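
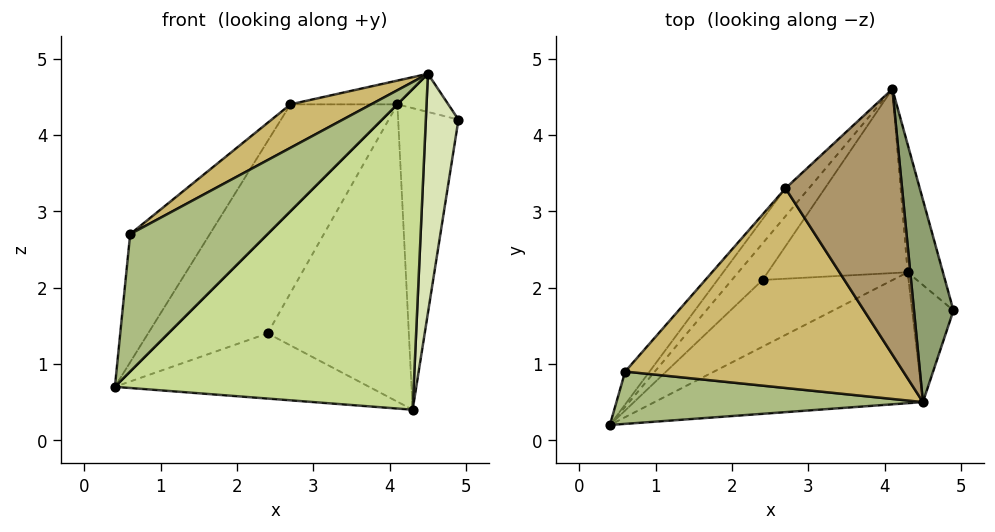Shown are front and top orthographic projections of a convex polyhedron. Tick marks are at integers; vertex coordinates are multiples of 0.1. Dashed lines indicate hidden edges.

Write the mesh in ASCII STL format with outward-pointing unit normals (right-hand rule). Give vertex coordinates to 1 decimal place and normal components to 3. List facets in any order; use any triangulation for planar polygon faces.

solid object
 facet normal 0.956 0.272 -0.115
  outer loop
   vertex 4.3 2.2 0.4
   vertex 4.1 4.6 4.4
   vertex 4.9 1.7 4.2
  endloop
 endfacet
 facet normal -0.610 0.743 -0.274
  outer loop
   vertex 2.4 2.1 1.4
   vertex 0.4 0.2 0.7
   vertex 4.1 4.6 4.4
  endloop
 endfacet
 facet normal -0.382 0.646 -0.661
  outer loop
   vertex 2.4 2.1 1.4
   vertex 4.3 2.2 0.4
   vertex 0.4 0.2 0.7
  endloop
 endfacet
 facet normal -0.306 0.809 -0.501
  outer loop
   vertex 2.4 2.1 1.4
   vertex 4.1 4.6 4.4
   vertex 4.3 2.2 0.4
  endloop
 endfacet
 facet normal 0.676 0.137 0.724
  outer loop
   vertex 4.5 0.5 4.8
   vertex 4.9 1.7 4.2
   vertex 4.1 4.6 4.4
  endloop
 endfacet
 facet normal -0.276 -0.898 0.342
  outer loop
   vertex 4.5 0.5 4.8
   vertex 0.6 0.9 2.7
   vertex 0.4 0.2 0.7
  endloop
 endfacet
 facet normal 0.407 -0.846 -0.345
  outer loop
   vertex 4.5 0.5 4.8
   vertex 0.4 0.2 0.7
   vertex 4.3 2.2 0.4
  endloop
 endfacet
 facet normal 0.898 -0.396 -0.194
  outer loop
   vertex 4.5 0.5 4.8
   vertex 4.3 2.2 0.4
   vertex 4.9 1.7 4.2
  endloop
 endfacet
 facet normal -0.082 0.089 0.993
  outer loop
   vertex 2.7 3.3 4.4
   vertex 4.5 0.5 4.8
   vertex 4.1 4.6 4.4
  endloop
 endfacet
 facet normal -0.481 -0.187 0.857
  outer loop
   vertex 2.7 3.3 4.4
   vertex 0.6 0.9 2.7
   vertex 4.5 0.5 4.8
  endloop
 endfacet
 facet normal -0.668 0.720 -0.188
  outer loop
   vertex 2.7 3.3 4.4
   vertex 4.1 4.6 4.4
   vertex 0.4 0.2 0.7
  endloop
 endfacet
 facet normal -0.671 0.718 -0.184
  outer loop
   vertex 2.7 3.3 4.4
   vertex 0.4 0.2 0.7
   vertex 0.6 0.9 2.7
  endloop
 endfacet
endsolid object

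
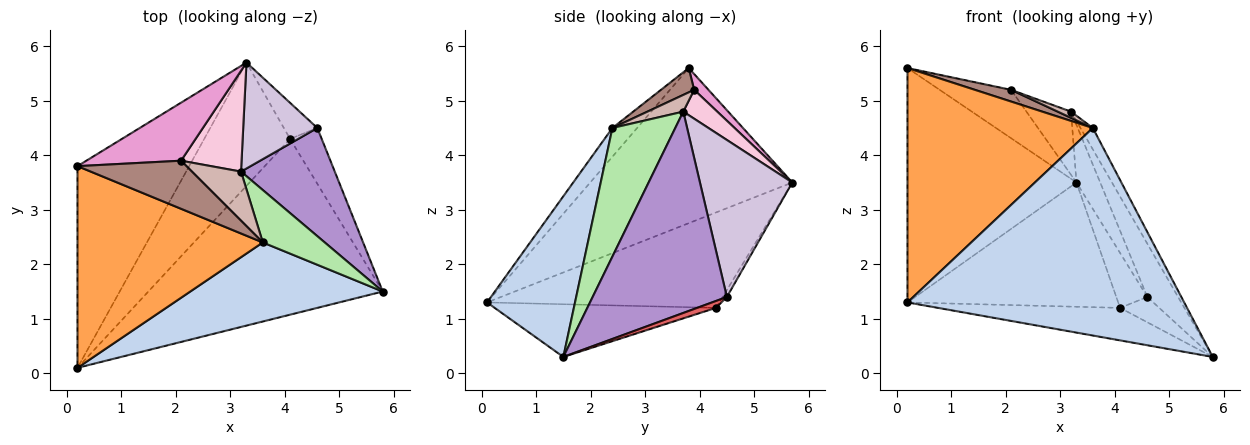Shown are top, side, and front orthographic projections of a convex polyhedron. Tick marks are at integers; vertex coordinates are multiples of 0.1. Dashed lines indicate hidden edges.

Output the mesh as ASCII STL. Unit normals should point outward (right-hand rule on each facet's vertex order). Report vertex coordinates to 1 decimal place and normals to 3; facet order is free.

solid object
 facet normal -0.672 0.562 -0.483
  outer loop
   vertex 0.2 3.8 5.6
   vertex 3.3 5.7 3.5
   vertex 0.2 0.1 1.3
  endloop
 endfacet
 facet normal 0.285 -0.896 0.341
  outer loop
   vertex 3.6 2.4 4.5
   vertex 0.2 0.1 1.3
   vertex 5.8 1.5 0.3
  endloop
 endfacet
 facet normal -0.101 -0.754 0.649
  outer loop
   vertex 3.6 2.4 4.5
   vertex 0.2 3.8 5.6
   vertex 0.2 0.1 1.3
  endloop
 endfacet
 facet normal -0.216 0.178 -0.960
  outer loop
   vertex 4.1 4.3 1.2
   vertex 5.8 1.5 0.3
   vertex 0.2 0.1 1.3
  endloop
 endfacet
 facet normal -0.616 0.559 -0.555
  outer loop
   vertex 4.1 4.3 1.2
   vertex 0.2 0.1 1.3
   vertex 3.3 5.7 3.5
  endloop
 endfacet
 facet normal 0.887 0.174 0.427
  outer loop
   vertex 3.2 3.7 4.8
   vertex 3.6 2.4 4.5
   vertex 5.8 1.5 0.3
  endloop
 endfacet
 facet normal 0.195 0.405 -0.893
  outer loop
   vertex 4.6 4.5 1.4
   vertex 5.8 1.5 0.3
   vertex 4.1 4.3 1.2
  endloop
 endfacet
 facet normal -0.114 0.830 -0.545
  outer loop
   vertex 4.6 4.5 1.4
   vertex 4.1 4.3 1.2
   vertex 3.3 5.7 3.5
  endloop
 endfacet
 facet normal 0.888 0.203 0.413
  outer loop
   vertex 4.6 4.5 1.4
   vertex 3.2 3.7 4.8
   vertex 5.8 1.5 0.3
  endloop
 endfacet
 facet normal 0.881 0.226 0.416
  outer loop
   vertex 4.6 4.5 1.4
   vertex 3.3 5.7 3.5
   vertex 3.2 3.7 4.8
  endloop
 endfacet
 facet normal 0.212 -0.231 0.950
  outer loop
   vertex 2.1 3.9 5.2
   vertex 0.2 3.8 5.6
   vertex 3.6 2.4 4.5
  endloop
 endfacet
 facet normal 0.320 -0.118 0.940
  outer loop
   vertex 2.1 3.9 5.2
   vertex 3.6 2.4 4.5
   vertex 3.2 3.7 4.8
  endloop
 endfacet
 facet normal 0.127 0.635 0.762
  outer loop
   vertex 2.1 3.9 5.2
   vertex 3.3 5.7 3.5
   vertex 0.2 3.8 5.6
  endloop
 endfacet
 facet normal 0.375 0.492 0.786
  outer loop
   vertex 2.1 3.9 5.2
   vertex 3.2 3.7 4.8
   vertex 3.3 5.7 3.5
  endloop
 endfacet
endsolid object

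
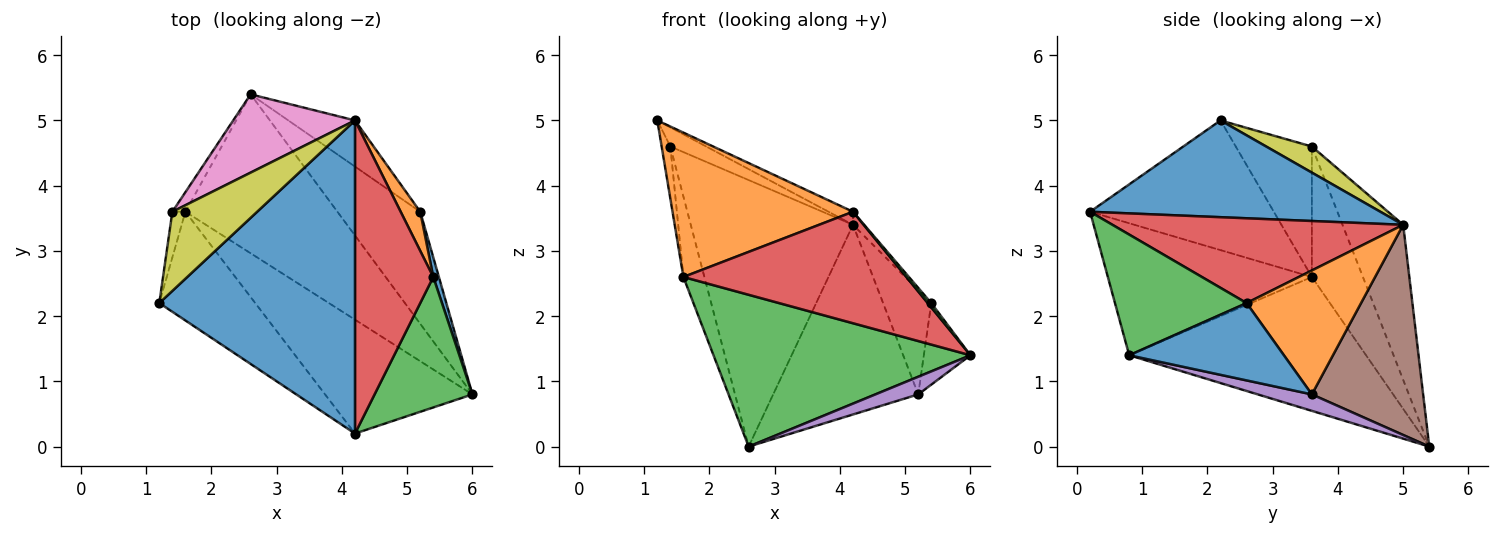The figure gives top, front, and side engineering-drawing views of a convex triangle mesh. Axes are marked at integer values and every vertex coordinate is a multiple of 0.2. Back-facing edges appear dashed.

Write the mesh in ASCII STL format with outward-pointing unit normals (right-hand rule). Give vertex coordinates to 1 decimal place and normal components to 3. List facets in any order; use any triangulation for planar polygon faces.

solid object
 facet normal 0.443 0.037 0.896
  outer loop
   vertex 4.2 5.0 3.4
   vertex 1.2 2.2 5.0
   vertex 4.2 0.2 3.6
  endloop
 endfacet
 facet normal -0.631 -0.620 -0.467
  outer loop
   vertex 1.6 3.6 2.6
   vertex 4.2 0.2 3.6
   vertex 1.2 2.2 5.0
  endloop
 endfacet
 facet normal -0.537 -0.583 -0.610
  outer loop
   vertex 1.6 3.6 2.6
   vertex 2.6 5.4 0.0
   vertex 6.0 0.8 1.4
  endloop
 endfacet
 facet normal -0.539 -0.589 -0.602
  outer loop
   vertex 1.6 3.6 2.6
   vertex 6.0 0.8 1.4
   vertex 4.2 0.2 3.6
  endloop
 endfacet
 facet normal 0.193 -0.153 -0.969
  outer loop
   vertex 5.2 3.6 0.8
   vertex 6.0 0.8 1.4
   vertex 2.6 5.4 0.0
  endloop
 endfacet
 facet normal 0.598 0.779 -0.190
  outer loop
   vertex 5.2 3.6 0.8
   vertex 2.6 5.4 0.0
   vertex 4.2 5.0 3.4
  endloop
 endfacet
 facet normal -0.338 0.903 0.265
  outer loop
   vertex 1.4 3.6 4.6
   vertex 4.2 5.0 3.4
   vertex 2.6 5.4 0.0
  endloop
 endfacet
 facet normal -0.921 0.379 -0.092
  outer loop
   vertex 1.4 3.6 4.6
   vertex 2.6 5.4 0.0
   vertex 1.6 3.6 2.6
  endloop
 endfacet
 facet normal 0.287 0.225 0.931
  outer loop
   vertex 1.4 3.6 4.6
   vertex 1.2 2.2 5.0
   vertex 4.2 5.0 3.4
  endloop
 endfacet
 facet normal -0.989 0.113 -0.099
  outer loop
   vertex 1.4 3.6 4.6
   vertex 1.6 3.6 2.6
   vertex 1.2 2.2 5.0
  endloop
 endfacet
 facet normal 0.955 0.288 0.069
  outer loop
   vertex 5.4 2.6 2.2
   vertex 6.0 0.8 1.4
   vertex 5.2 3.6 0.8
  endloop
 endfacet
 facet normal 0.912 0.384 0.144
  outer loop
   vertex 5.4 2.6 2.2
   vertex 5.2 3.6 0.8
   vertex 4.2 5.0 3.4
  endloop
 endfacet
 facet normal 0.777 -0.021 0.630
  outer loop
   vertex 5.4 2.6 2.2
   vertex 4.2 0.2 3.6
   vertex 6.0 0.8 1.4
  endloop
 endfacet
 facet normal 0.735 0.028 0.678
  outer loop
   vertex 5.4 2.6 2.2
   vertex 4.2 5.0 3.4
   vertex 4.2 0.2 3.6
  endloop
 endfacet
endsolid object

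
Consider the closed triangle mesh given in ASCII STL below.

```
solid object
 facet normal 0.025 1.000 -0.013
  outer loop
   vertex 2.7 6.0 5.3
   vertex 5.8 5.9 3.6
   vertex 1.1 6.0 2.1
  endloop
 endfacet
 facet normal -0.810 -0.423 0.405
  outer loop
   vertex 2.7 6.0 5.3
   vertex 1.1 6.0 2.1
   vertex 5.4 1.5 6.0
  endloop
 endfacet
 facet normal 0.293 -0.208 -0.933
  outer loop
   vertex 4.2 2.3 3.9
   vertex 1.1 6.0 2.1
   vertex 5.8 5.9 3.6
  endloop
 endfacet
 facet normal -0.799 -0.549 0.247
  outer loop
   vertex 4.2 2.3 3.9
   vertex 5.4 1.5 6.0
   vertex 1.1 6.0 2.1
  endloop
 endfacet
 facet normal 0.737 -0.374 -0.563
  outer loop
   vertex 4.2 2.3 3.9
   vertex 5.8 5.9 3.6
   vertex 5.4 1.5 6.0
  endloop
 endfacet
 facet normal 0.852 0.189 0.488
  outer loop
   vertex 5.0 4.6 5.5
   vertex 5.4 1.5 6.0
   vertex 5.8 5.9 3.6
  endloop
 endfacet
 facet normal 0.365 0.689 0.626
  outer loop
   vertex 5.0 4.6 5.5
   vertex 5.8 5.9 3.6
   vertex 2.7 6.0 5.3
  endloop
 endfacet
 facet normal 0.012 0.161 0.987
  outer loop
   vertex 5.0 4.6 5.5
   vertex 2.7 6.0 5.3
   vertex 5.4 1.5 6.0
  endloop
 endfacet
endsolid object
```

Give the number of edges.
12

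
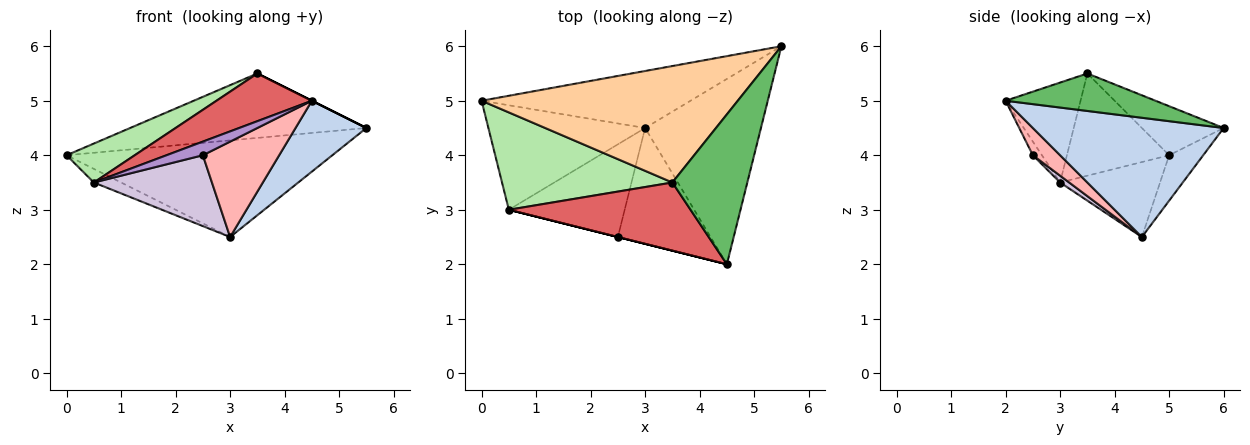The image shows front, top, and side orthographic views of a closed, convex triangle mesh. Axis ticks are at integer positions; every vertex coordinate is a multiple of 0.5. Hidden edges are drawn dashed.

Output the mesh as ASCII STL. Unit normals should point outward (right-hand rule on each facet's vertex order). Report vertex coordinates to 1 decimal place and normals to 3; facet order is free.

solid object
 facet normal -0.110 0.856 -0.505
  outer loop
   vertex 3.0 4.5 2.5
   vertex 0.0 5.0 4.0
   vertex 5.5 6.0 4.5
  endloop
 endfacet
 facet normal 0.693 -0.257 -0.673
  outer loop
   vertex 3.0 4.5 2.5
   vertex 5.5 6.0 4.5
   vertex 4.5 2.0 5.0
  endloop
 endfacet
 facet normal -0.428 0.117 -0.896
  outer loop
   vertex 0.5 3.0 3.5
   vertex 0.0 5.0 4.0
   vertex 3.0 4.5 2.5
  endloop
 endfacet
 facet normal -0.165 0.477 0.863
  outer loop
   vertex 3.5 3.5 5.5
   vertex 5.5 6.0 4.5
   vertex 0.0 5.0 4.0
  endloop
 endfacet
 facet normal 0.447 0.000 0.894
  outer loop
   vertex 3.5 3.5 5.5
   vertex 4.5 2.0 5.0
   vertex 5.5 6.0 4.5
  endloop
 endfacet
 facet normal -0.487 -0.324 0.811
  outer loop
   vertex 3.5 3.5 5.5
   vertex 0.0 5.0 4.0
   vertex 0.5 3.0 3.5
  endloop
 endfacet
 facet normal -0.411 -0.523 0.747
  outer loop
   vertex 3.5 3.5 5.5
   vertex 0.5 3.0 3.5
   vertex 4.5 2.0 5.0
  endloop
 endfacet
 facet normal 0.221 -0.620 -0.753
  outer loop
   vertex 2.5 2.5 4.0
   vertex 3.0 4.5 2.5
   vertex 4.5 2.0 5.0
  endloop
 endfacet
 facet normal -0.243 -0.970 0.000
  outer loop
   vertex 2.5 2.5 4.0
   vertex 4.5 2.0 5.0
   vertex 0.5 3.0 3.5
  endloop
 endfacet
 facet normal 0.047 -0.607 -0.793
  outer loop
   vertex 2.5 2.5 4.0
   vertex 0.5 3.0 3.5
   vertex 3.0 4.5 2.5
  endloop
 endfacet
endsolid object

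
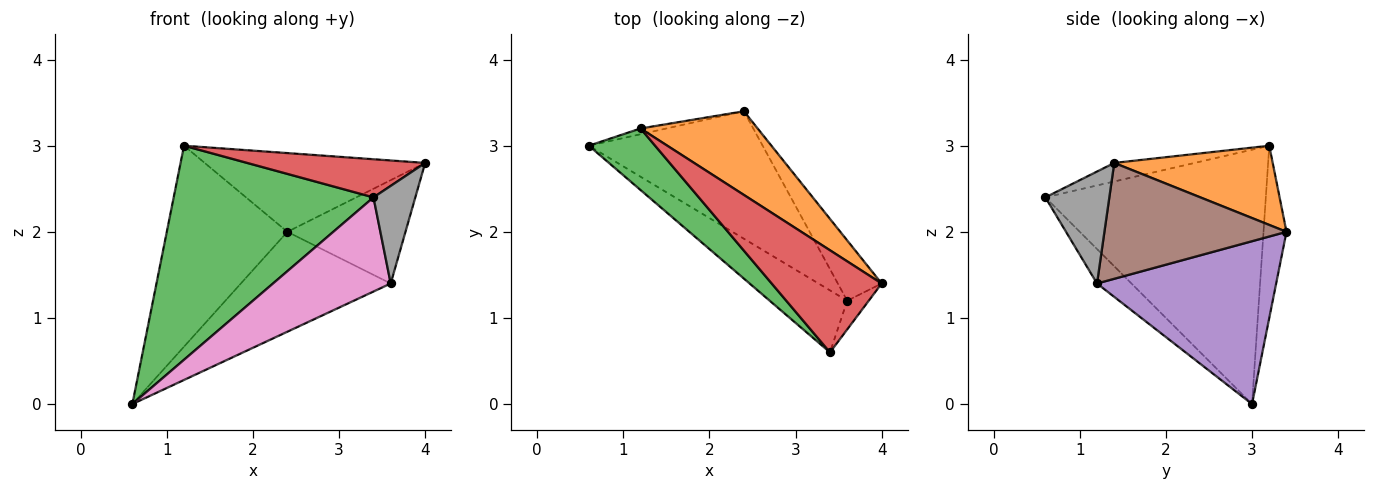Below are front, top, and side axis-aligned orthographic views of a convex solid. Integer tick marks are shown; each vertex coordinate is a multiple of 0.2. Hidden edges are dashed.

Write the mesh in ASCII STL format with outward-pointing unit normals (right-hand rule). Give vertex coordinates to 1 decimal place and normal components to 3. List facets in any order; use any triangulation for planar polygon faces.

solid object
 facet normal -0.187 0.982 -0.028
  outer loop
   vertex 1.2 3.2 3.0
   vertex 2.4 3.4 2.0
   vertex 0.6 3.0 0.0
  endloop
 endfacet
 facet normal 0.442 0.615 0.653
  outer loop
   vertex 1.2 3.2 3.0
   vertex 4.0 1.4 2.8
   vertex 2.4 3.4 2.0
  endloop
 endfacet
 facet normal -0.728 -0.659 0.189
  outer loop
   vertex 3.4 0.6 2.4
   vertex 1.2 3.2 3.0
   vertex 0.6 3.0 0.0
  endloop
 endfacet
 facet normal -0.156 -0.346 0.925
  outer loop
   vertex 3.4 0.6 2.4
   vertex 4.0 1.4 2.8
   vertex 1.2 3.2 3.0
  endloop
 endfacet
 facet normal 0.594 0.496 -0.633
  outer loop
   vertex 3.6 1.2 1.4
   vertex 0.6 3.0 0.0
   vertex 2.4 3.4 2.0
  endloop
 endfacet
 facet normal 0.800 0.519 -0.303
  outer loop
   vertex 3.6 1.2 1.4
   vertex 2.4 3.4 2.0
   vertex 4.0 1.4 2.8
  endloop
 endfacet
 facet normal -0.237 -0.811 -0.534
  outer loop
   vertex 3.6 1.2 1.4
   vertex 3.4 0.6 2.4
   vertex 0.6 3.0 0.0
  endloop
 endfacet
 facet normal 0.826 -0.540 -0.159
  outer loop
   vertex 3.6 1.2 1.4
   vertex 4.0 1.4 2.8
   vertex 3.4 0.6 2.4
  endloop
 endfacet
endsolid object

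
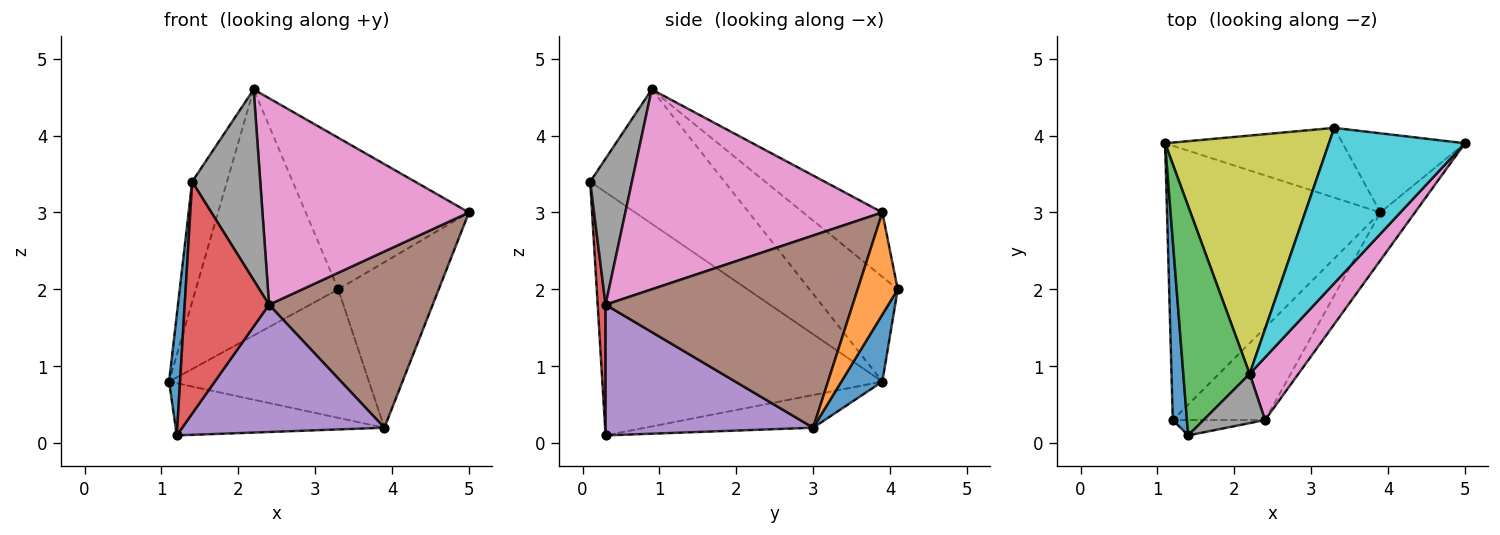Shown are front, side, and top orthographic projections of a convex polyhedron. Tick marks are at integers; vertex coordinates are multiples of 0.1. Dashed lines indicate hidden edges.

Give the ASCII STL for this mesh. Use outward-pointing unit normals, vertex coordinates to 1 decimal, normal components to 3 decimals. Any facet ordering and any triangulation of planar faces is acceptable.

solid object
 facet normal -0.998 -0.039 0.058
  outer loop
   vertex 1.2 0.3 0.1
   vertex 1.4 0.1 3.4
   vertex 1.1 3.9 0.8
  endloop
 endfacet
 facet normal -0.149 0.185 -0.971
  outer loop
   vertex 3.9 3.0 0.2
   vertex 1.2 0.3 0.1
   vertex 1.1 3.9 0.8
  endloop
 endfacet
 facet normal -0.873 0.226 0.431
  outer loop
   vertex 2.2 0.9 4.6
   vertex 1.1 3.9 0.8
   vertex 1.4 0.1 3.4
  endloop
 endfacet
 facet normal 0.093 -0.993 -0.066
  outer loop
   vertex 2.4 0.3 1.8
   vertex 1.4 0.1 3.4
   vertex 1.2 0.3 0.1
  endloop
 endfacet
 facet normal 0.639 -0.623 -0.451
  outer loop
   vertex 2.4 0.3 1.8
   vertex 1.2 0.3 0.1
   vertex 3.9 3.0 0.2
  endloop
 endfacet
 facet normal 0.825 -0.546 -0.148
  outer loop
   vertex 2.4 0.3 1.8
   vertex 3.9 3.0 0.2
   vertex 5.0 3.9 3.0
  endloop
 endfacet
 facet normal 0.766 -0.615 0.187
  outer loop
   vertex 2.4 0.3 1.8
   vertex 5.0 3.9 3.0
   vertex 2.2 0.9 4.6
  endloop
 endfacet
 facet normal 0.510 -0.833 0.215
  outer loop
   vertex 2.4 0.3 1.8
   vertex 2.2 0.9 4.6
   vertex 1.4 0.1 3.4
  endloop
 endfacet
 facet normal -0.406 0.656 0.636
  outer loop
   vertex 3.3 4.1 2.0
   vertex 1.1 3.9 0.8
   vertex 2.2 0.9 4.6
  endloop
 endfacet
 facet normal -0.321 0.661 0.678
  outer loop
   vertex 3.3 4.1 2.0
   vertex 2.2 0.9 4.6
   vertex 5.0 3.9 3.0
  endloop
 endfacet
 facet normal 0.177 0.865 -0.469
  outer loop
   vertex 3.3 4.1 2.0
   vertex 3.9 3.0 0.2
   vertex 1.1 3.9 0.8
  endloop
 endfacet
 facet normal 0.339 0.849 -0.406
  outer loop
   vertex 3.3 4.1 2.0
   vertex 5.0 3.9 3.0
   vertex 3.9 3.0 0.2
  endloop
 endfacet
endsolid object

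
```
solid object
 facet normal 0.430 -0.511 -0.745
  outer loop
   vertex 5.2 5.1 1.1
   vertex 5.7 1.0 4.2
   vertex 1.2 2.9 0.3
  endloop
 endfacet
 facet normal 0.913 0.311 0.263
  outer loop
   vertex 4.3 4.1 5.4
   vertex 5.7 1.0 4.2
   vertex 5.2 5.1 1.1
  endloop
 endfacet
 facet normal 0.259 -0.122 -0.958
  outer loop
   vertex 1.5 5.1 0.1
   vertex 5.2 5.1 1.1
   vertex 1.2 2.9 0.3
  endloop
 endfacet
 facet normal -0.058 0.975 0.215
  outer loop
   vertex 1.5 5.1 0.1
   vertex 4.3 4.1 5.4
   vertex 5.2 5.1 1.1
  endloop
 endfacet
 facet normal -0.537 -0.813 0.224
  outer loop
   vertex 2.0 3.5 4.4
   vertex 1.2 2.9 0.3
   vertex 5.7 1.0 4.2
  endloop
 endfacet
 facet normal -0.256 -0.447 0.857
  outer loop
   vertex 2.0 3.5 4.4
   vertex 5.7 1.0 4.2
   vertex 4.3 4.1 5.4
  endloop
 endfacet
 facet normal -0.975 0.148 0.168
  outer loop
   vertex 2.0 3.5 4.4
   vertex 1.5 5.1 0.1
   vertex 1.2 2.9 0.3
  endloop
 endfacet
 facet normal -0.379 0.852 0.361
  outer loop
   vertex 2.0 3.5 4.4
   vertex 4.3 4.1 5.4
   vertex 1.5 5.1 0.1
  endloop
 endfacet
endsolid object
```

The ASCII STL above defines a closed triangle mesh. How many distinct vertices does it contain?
6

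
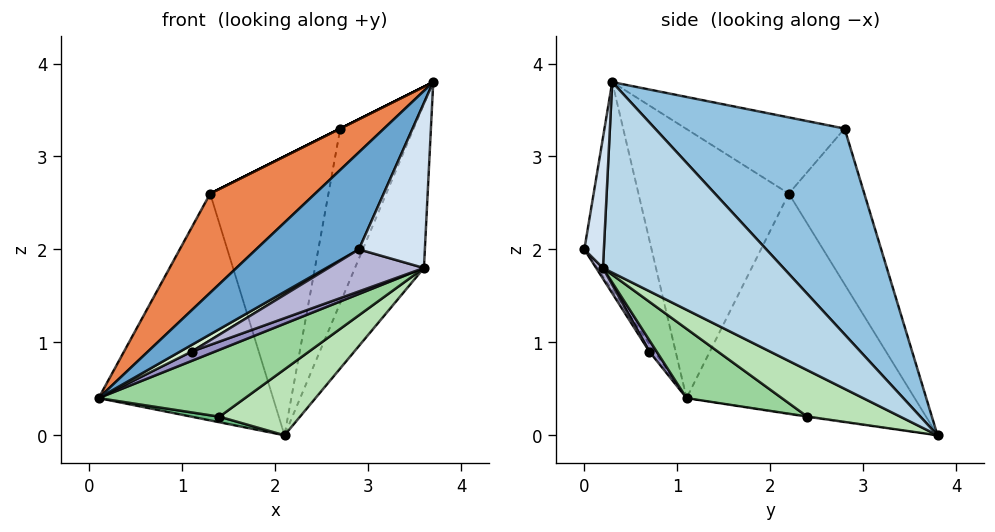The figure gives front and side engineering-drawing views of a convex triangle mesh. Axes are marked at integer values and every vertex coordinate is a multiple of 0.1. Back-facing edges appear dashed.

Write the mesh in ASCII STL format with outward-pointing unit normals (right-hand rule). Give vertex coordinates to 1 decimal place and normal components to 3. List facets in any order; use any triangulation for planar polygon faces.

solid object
 facet normal -0.511 -0.782 0.357
  outer loop
   vertex 2.9 0.0 2.0
   vertex 3.7 0.3 3.8
   vertex 0.1 1.1 0.4
  endloop
 endfacet
 facet normal 0.931 0.360 -0.060
  outer loop
   vertex 2.7 2.8 3.3
   vertex 3.7 0.3 3.8
   vertex 2.1 3.8 0.0
  endloop
 endfacet
 facet normal 0.932 0.356 -0.064
  outer loop
   vertex 3.6 0.2 1.8
   vertex 2.1 3.8 0.0
   vertex 3.7 0.3 3.8
  endloop
 endfacet
 facet normal 0.283 -0.958 0.034
  outer loop
   vertex 3.6 0.2 1.8
   vertex 3.7 0.3 3.8
   vertex 2.9 0.0 2.0
  endloop
 endfacet
 facet normal -0.661 -0.462 0.591
  outer loop
   vertex 1.3 2.2 2.6
   vertex 0.1 1.1 0.4
   vertex 3.7 0.3 3.8
  endloop
 endfacet
 facet normal -0.447 0.000 0.894
  outer loop
   vertex 1.3 2.2 2.6
   vertex 3.7 0.3 3.8
   vertex 2.7 2.8 3.3
  endloop
 endfacet
 facet normal -0.788 0.603 0.128
  outer loop
   vertex 1.3 2.2 2.6
   vertex 2.1 3.8 0.0
   vertex 0.1 1.1 0.4
  endloop
 endfacet
 facet normal -0.507 0.795 0.333
  outer loop
   vertex 1.3 2.2 2.6
   vertex 2.7 2.8 3.3
   vertex 2.1 3.8 0.0
  endloop
 endfacet
 facet normal -0.022 -0.131 -0.991
  outer loop
   vertex 1.4 2.4 0.2
   vertex 0.1 1.1 0.4
   vertex 2.1 3.8 0.0
  endloop
 endfacet
 facet normal 0.254 -0.390 -0.885
  outer loop
   vertex 1.4 2.4 0.2
   vertex 3.6 0.2 1.8
   vertex 0.1 1.1 0.4
  endloop
 endfacet
 facet normal 0.346 -0.300 -0.889
  outer loop
   vertex 1.4 2.4 0.2
   vertex 2.1 3.8 0.0
   vertex 3.6 0.2 1.8
  endloop
 endfacet
 facet normal -0.409 -0.908 0.091
  outer loop
   vertex 1.1 0.7 0.9
   vertex 2.9 0.0 2.0
   vertex 0.1 1.1 0.4
  endloop
 endfacet
 facet normal 0.177 -0.564 -0.806
  outer loop
   vertex 1.1 0.7 0.9
   vertex 0.1 1.1 0.4
   vertex 3.6 0.2 1.8
  endloop
 endfacet
 facet normal 0.056 -0.798 -0.600
  outer loop
   vertex 1.1 0.7 0.9
   vertex 3.6 0.2 1.8
   vertex 2.9 0.0 2.0
  endloop
 endfacet
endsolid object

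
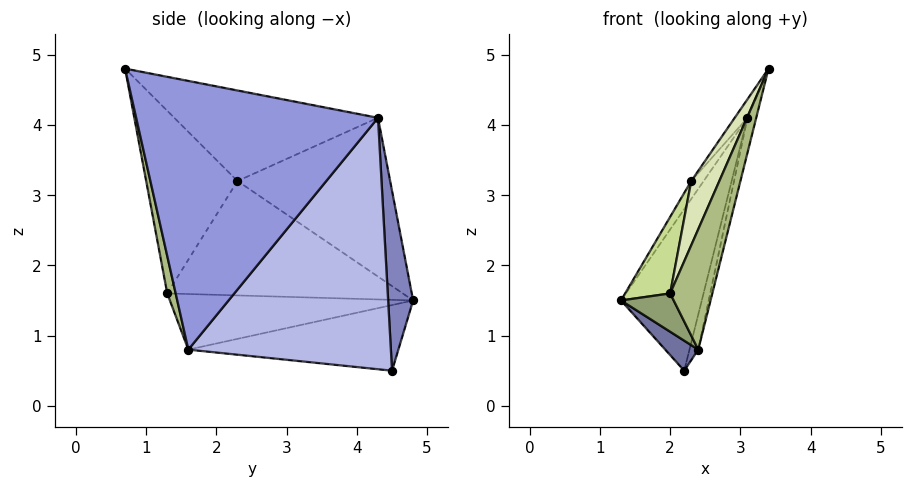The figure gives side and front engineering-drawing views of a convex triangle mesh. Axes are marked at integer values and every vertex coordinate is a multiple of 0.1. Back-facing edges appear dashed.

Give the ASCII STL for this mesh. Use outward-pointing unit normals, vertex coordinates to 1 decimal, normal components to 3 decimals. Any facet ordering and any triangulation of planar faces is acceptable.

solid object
 facet normal -0.755 -0.119 -0.644
  outer loop
   vertex 2.4 1.6 0.8
   vertex 1.3 4.8 1.5
   vertex 2.2 4.5 0.5
  endloop
 endfacet
 facet normal 0.295 0.955 -0.021
  outer loop
   vertex 3.1 4.3 4.1
   vertex 2.2 4.5 0.5
   vertex 1.3 4.8 1.5
  endloop
 endfacet
 facet normal 0.971 0.035 -0.235
  outer loop
   vertex 3.1 4.3 4.1
   vertex 3.4 0.7 4.8
   vertex 2.4 1.6 0.8
  endloop
 endfacet
 facet normal 0.970 0.042 -0.240
  outer loop
   vertex 3.1 4.3 4.1
   vertex 2.4 1.6 0.8
   vertex 2.2 4.5 0.5
  endloop
 endfacet
 facet normal -0.850 -0.184 -0.494
  outer loop
   vertex 2.0 1.3 1.6
   vertex 1.3 4.8 1.5
   vertex 2.4 1.6 0.8
  endloop
 endfacet
 facet normal 0.189 -0.947 -0.260
  outer loop
   vertex 2.0 1.3 1.6
   vertex 2.4 1.6 0.8
   vertex 3.4 0.7 4.8
  endloop
 endfacet
 facet normal -0.940 -0.180 0.289
  outer loop
   vertex 2.3 2.3 3.2
   vertex 1.3 4.8 1.5
   vertex 2.0 1.3 1.6
  endloop
 endfacet
 facet normal -0.898 -0.276 0.341
  outer loop
   vertex 2.3 2.3 3.2
   vertex 2.0 1.3 1.6
   vertex 3.4 0.7 4.8
  endloop
 endfacet
 facet normal -0.814 0.066 0.577
  outer loop
   vertex 2.3 2.3 3.2
   vertex 3.1 4.3 4.1
   vertex 1.3 4.8 1.5
  endloop
 endfacet
 facet normal -0.799 0.050 0.599
  outer loop
   vertex 2.3 2.3 3.2
   vertex 3.4 0.7 4.8
   vertex 3.1 4.3 4.1
  endloop
 endfacet
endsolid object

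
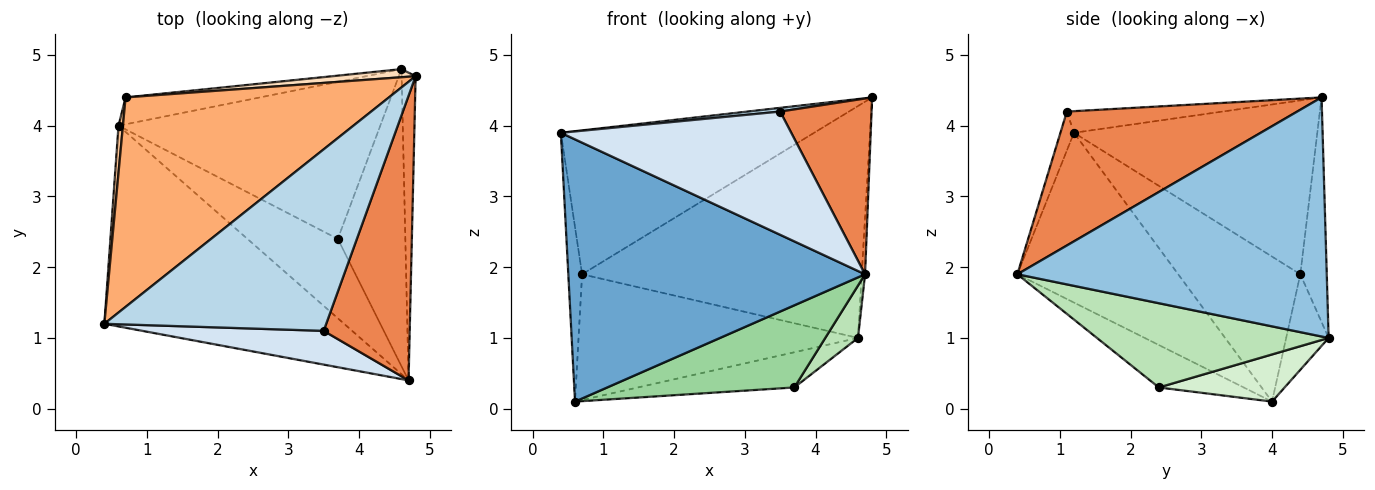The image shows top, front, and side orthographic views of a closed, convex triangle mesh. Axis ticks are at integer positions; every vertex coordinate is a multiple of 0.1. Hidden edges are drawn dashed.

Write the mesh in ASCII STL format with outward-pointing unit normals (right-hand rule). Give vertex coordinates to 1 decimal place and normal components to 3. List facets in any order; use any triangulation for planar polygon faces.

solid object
 facet normal -0.395 -0.729 -0.558
  outer loop
   vertex 0.6 4.0 0.1
   vertex 4.7 0.4 1.9
   vertex 0.4 1.2 3.9
  endloop
 endfacet
 facet normal 0.998 0.011 -0.058
  outer loop
   vertex 4.6 4.8 1.0
   vertex 4.8 4.7 4.4
   vertex 4.7 0.4 1.9
  endloop
 endfacet
 facet normal -0.097 -0.020 0.995
  outer loop
   vertex 3.5 1.1 4.2
   vertex 4.8 4.7 4.4
   vertex 0.4 1.2 3.9
  endloop
 endfacet
 facet normal -0.057 -0.963 0.264
  outer loop
   vertex 3.5 1.1 4.2
   vertex 0.4 1.2 3.9
   vertex 4.7 0.4 1.9
  endloop
 endfacet
 facet normal 0.798 -0.317 0.513
  outer loop
   vertex 3.5 1.1 4.2
   vertex 4.7 0.4 1.9
   vertex 4.8 4.7 4.4
  endloop
 endfacet
 facet normal -0.478 0.497 0.724
  outer loop
   vertex 0.7 4.4 1.9
   vertex 0.4 1.2 3.9
   vertex 4.8 4.7 4.4
  endloop
 endfacet
 facet normal -0.993 0.112 0.030
  outer loop
   vertex 0.7 4.4 1.9
   vertex 0.6 4.0 0.1
   vertex 0.4 1.2 3.9
  endloop
 endfacet
 facet normal -0.094 0.995 0.035
  outer loop
   vertex 0.7 4.4 1.9
   vertex 4.8 4.7 4.4
   vertex 4.6 4.8 1.0
  endloop
 endfacet
 facet normal -0.147 0.967 -0.207
  outer loop
   vertex 0.7 4.4 1.9
   vertex 4.6 4.8 1.0
   vertex 0.6 4.0 0.1
  endloop
 endfacet
 facet normal -0.310 -0.684 -0.661
  outer loop
   vertex 3.7 2.4 0.3
   vertex 4.7 0.4 1.9
   vertex 0.6 4.0 0.1
  endloop
 endfacet
 facet normal 0.776 -0.110 -0.622
  outer loop
   vertex 3.7 2.4 0.3
   vertex 4.6 4.8 1.0
   vertex 4.7 0.4 1.9
  endloop
 endfacet
 facet normal 0.173 0.215 -0.961
  outer loop
   vertex 3.7 2.4 0.3
   vertex 0.6 4.0 0.1
   vertex 4.6 4.8 1.0
  endloop
 endfacet
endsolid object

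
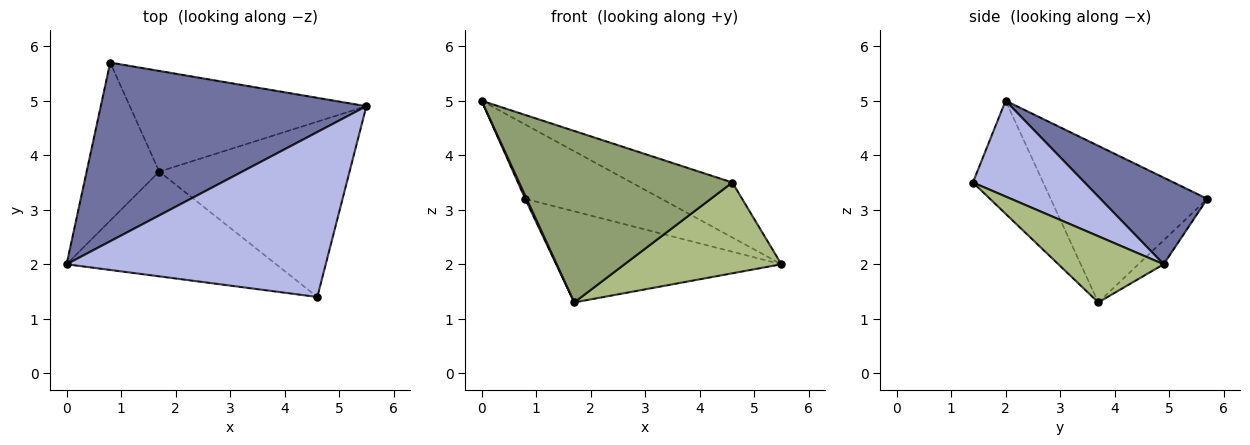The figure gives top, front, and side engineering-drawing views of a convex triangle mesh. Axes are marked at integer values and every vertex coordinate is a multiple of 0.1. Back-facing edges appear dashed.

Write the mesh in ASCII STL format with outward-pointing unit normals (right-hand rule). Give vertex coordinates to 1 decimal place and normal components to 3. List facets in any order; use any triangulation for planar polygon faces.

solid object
 facet normal 0.288 0.368 0.884
  outer loop
   vertex 0.8 5.7 3.2
   vertex 0.0 2.0 5.0
   vertex 5.5 4.9 2.0
  endloop
 endfacet
 facet normal -0.907 -0.009 -0.421
  outer loop
   vertex 1.7 3.7 1.3
   vertex 0.0 2.0 5.0
   vertex 0.8 5.7 3.2
  endloop
 endfacet
 facet normal -0.075 0.669 -0.740
  outer loop
   vertex 1.7 3.7 1.3
   vertex 0.8 5.7 3.2
   vertex 5.5 4.9 2.0
  endloop
 endfacet
 facet normal 0.331 0.299 0.895
  outer loop
   vertex 4.6 1.4 3.5
   vertex 5.5 4.9 2.0
   vertex 0.0 2.0 5.0
  endloop
 endfacet
 facet normal -0.271 -0.821 -0.502
  outer loop
   vertex 4.6 1.4 3.5
   vertex 0.0 2.0 5.0
   vertex 1.7 3.7 1.3
  endloop
 endfacet
 facet normal 0.295 -0.439 -0.848
  outer loop
   vertex 4.6 1.4 3.5
   vertex 1.7 3.7 1.3
   vertex 5.5 4.9 2.0
  endloop
 endfacet
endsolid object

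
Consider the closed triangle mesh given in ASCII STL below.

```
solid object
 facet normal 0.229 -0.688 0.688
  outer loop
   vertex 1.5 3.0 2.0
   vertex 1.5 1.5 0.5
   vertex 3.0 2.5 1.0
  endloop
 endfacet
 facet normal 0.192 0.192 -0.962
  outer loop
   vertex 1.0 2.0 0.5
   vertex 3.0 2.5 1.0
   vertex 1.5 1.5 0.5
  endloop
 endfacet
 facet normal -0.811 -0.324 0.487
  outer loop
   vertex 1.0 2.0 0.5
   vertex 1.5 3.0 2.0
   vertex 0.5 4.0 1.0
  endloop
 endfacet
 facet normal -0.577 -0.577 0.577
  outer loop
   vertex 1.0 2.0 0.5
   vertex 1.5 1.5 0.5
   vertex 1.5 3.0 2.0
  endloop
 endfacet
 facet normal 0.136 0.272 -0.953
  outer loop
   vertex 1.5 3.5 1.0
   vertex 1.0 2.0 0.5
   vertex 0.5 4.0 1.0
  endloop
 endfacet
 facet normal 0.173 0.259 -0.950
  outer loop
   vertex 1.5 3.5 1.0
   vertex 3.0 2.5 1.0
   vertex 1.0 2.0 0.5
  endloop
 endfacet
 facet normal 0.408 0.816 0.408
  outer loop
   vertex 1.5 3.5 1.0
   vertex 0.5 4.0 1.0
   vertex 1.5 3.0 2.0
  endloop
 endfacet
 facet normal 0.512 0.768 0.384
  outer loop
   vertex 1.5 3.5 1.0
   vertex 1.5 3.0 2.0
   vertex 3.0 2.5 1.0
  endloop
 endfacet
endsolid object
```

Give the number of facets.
8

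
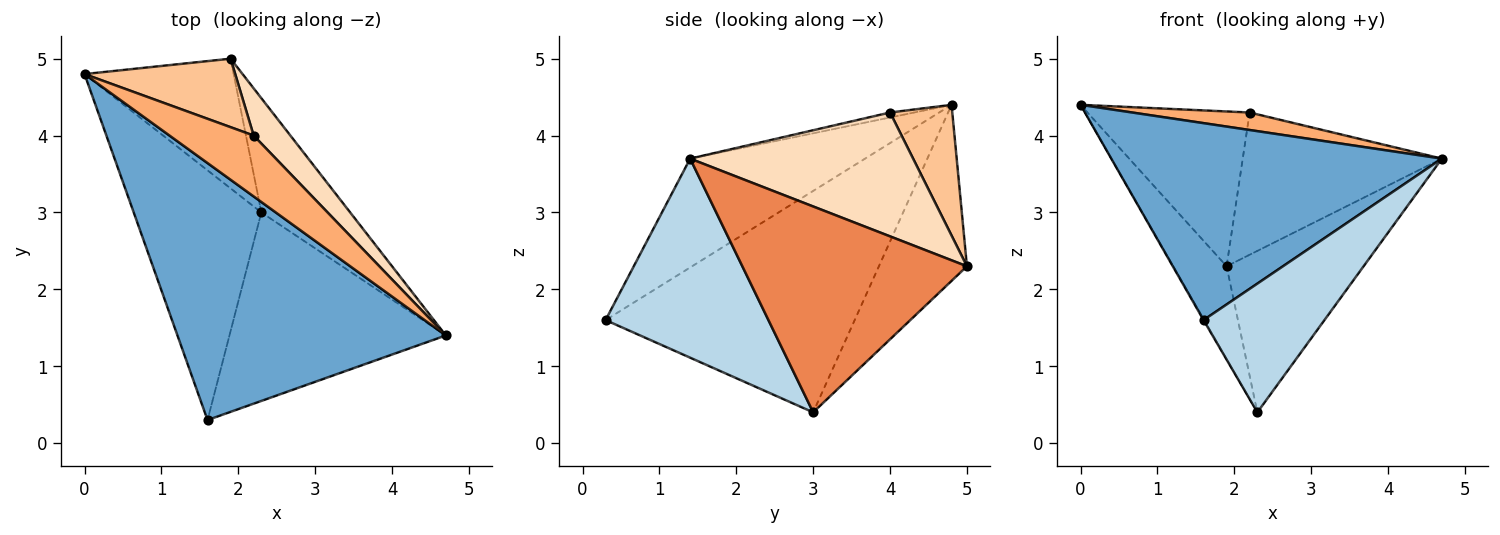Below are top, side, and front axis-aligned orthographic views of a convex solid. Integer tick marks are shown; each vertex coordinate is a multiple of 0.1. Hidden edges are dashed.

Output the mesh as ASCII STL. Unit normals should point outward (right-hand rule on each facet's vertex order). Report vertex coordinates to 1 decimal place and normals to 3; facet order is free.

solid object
 facet normal -0.306 -0.579 0.756
  outer loop
   vertex 1.6 0.3 1.6
   vertex 4.7 1.4 3.7
   vertex 0.0 4.8 4.4
  endloop
 endfacet
 facet normal -0.866 0.003 -0.499
  outer loop
   vertex 2.3 3.0 0.4
   vertex 1.6 0.3 1.6
   vertex 0.0 4.8 4.4
  endloop
 endfacet
 facet normal 0.605 -0.449 -0.658
  outer loop
   vertex 2.3 3.0 0.4
   vertex 4.7 1.4 3.7
   vertex 1.6 0.3 1.6
  endloop
 endfacet
 facet normal -0.693 0.419 -0.587
  outer loop
   vertex 1.9 5.0 2.3
   vertex 2.3 3.0 0.4
   vertex 0.0 4.8 4.4
  endloop
 endfacet
 facet normal 0.801 0.489 -0.346
  outer loop
   vertex 1.9 5.0 2.3
   vertex 4.7 1.4 3.7
   vertex 2.3 3.0 0.4
  endloop
 endfacet
 facet normal -0.057 -0.276 0.959
  outer loop
   vertex 2.2 4.0 4.3
   vertex 0.0 4.8 4.4
   vertex 4.7 1.4 3.7
  endloop
 endfacet
 facet normal 0.331 0.863 0.382
  outer loop
   vertex 2.2 4.0 4.3
   vertex 1.9 5.0 2.3
   vertex 0.0 4.8 4.4
  endloop
 endfacet
 facet normal 0.728 0.650 0.216
  outer loop
   vertex 2.2 4.0 4.3
   vertex 4.7 1.4 3.7
   vertex 1.9 5.0 2.3
  endloop
 endfacet
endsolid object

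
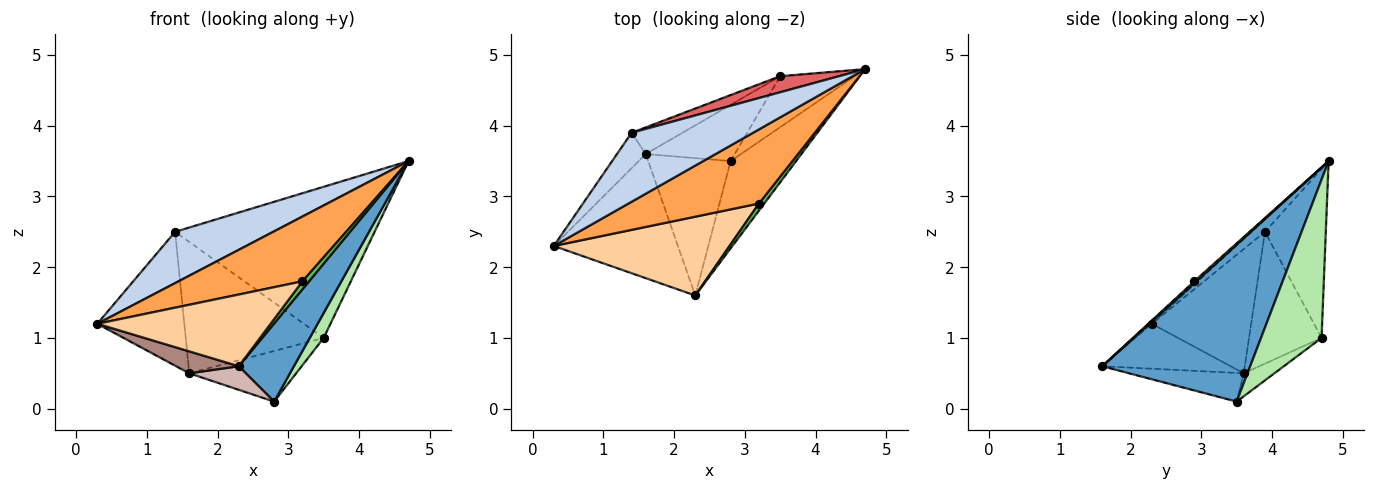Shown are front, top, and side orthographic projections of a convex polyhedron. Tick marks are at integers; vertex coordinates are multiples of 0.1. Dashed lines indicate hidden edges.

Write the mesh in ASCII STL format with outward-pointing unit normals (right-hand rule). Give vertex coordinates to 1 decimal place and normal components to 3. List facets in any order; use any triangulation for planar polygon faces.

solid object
 facet normal 0.873 -0.325 -0.363
  outer loop
   vertex 2.8 3.5 0.1
   vertex 4.7 4.8 3.5
   vertex 2.3 1.6 0.6
  endloop
 endfacet
 facet normal -0.080 -0.595 0.800
  outer loop
   vertex 1.4 3.9 2.5
   vertex 0.3 2.3 1.2
   vertex 4.7 4.8 3.5
  endloop
 endfacet
 facet normal -0.020 -0.658 0.753
  outer loop
   vertex 3.2 2.9 1.8
   vertex 4.7 4.8 3.5
   vertex 0.3 2.3 1.2
  endloop
 endfacet
 facet normal -0.014 -0.673 0.739
  outer loop
   vertex 3.2 2.9 1.8
   vertex 0.3 2.3 1.2
   vertex 2.3 1.6 0.6
  endloop
 endfacet
 facet normal 0.190 -0.734 0.652
  outer loop
   vertex 3.2 2.9 1.8
   vertex 2.3 1.6 0.6
   vertex 4.7 4.8 3.5
  endloop
 endfacet
 facet normal 0.886 -0.204 -0.417
  outer loop
   vertex 3.5 4.7 1.0
   vertex 4.7 4.8 3.5
   vertex 2.8 3.5 0.1
  endloop
 endfacet
 facet normal -0.290 0.952 0.101
  outer loop
   vertex 3.5 4.7 1.0
   vertex 1.4 3.9 2.5
   vertex 4.7 4.8 3.5
  endloop
 endfacet
 facet normal -0.741 0.649 -0.171
  outer loop
   vertex 1.6 3.6 0.5
   vertex 0.3 2.3 1.2
   vertex 1.4 3.9 2.5
  endloop
 endfacet
 facet normal -0.458 0.871 -0.176
  outer loop
   vertex 1.6 3.6 0.5
   vertex 1.4 3.9 2.5
   vertex 3.5 4.7 1.0
  endloop
 endfacet
 facet normal -0.188 0.657 -0.730
  outer loop
   vertex 1.6 3.6 0.5
   vertex 3.5 4.7 1.0
   vertex 2.8 3.5 0.1
  endloop
 endfacet
 facet normal -0.336 -0.164 -0.928
  outer loop
   vertex 1.6 3.6 0.5
   vertex 2.3 1.6 0.6
   vertex 0.3 2.3 1.2
  endloop
 endfacet
 facet normal -0.324 -0.160 -0.932
  outer loop
   vertex 1.6 3.6 0.5
   vertex 2.8 3.5 0.1
   vertex 2.3 1.6 0.6
  endloop
 endfacet
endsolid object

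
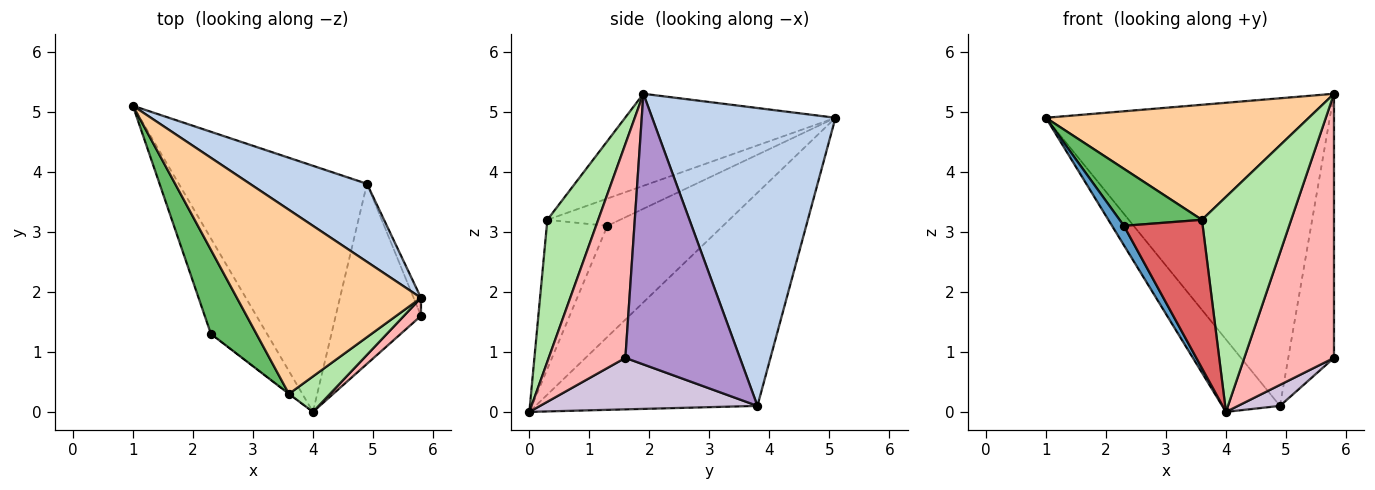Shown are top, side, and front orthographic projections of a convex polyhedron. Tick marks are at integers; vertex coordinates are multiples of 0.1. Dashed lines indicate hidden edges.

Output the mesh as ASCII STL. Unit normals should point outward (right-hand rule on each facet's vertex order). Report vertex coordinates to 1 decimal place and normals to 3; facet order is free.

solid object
 facet normal -0.889 -0.091 -0.449
  outer loop
   vertex 2.3 1.3 3.1
   vertex 1.0 5.1 4.9
   vertex 4.0 0.0 0.0
  endloop
 endfacet
 facet normal 0.530 0.822 0.208
  outer loop
   vertex 4.9 3.8 0.1
   vertex 1.0 5.1 4.9
   vertex 5.8 1.9 5.3
  endloop
 endfacet
 facet normal -0.736 0.191 -0.650
  outer loop
   vertex 4.9 3.8 0.1
   vertex 4.0 0.0 0.0
   vertex 1.0 5.1 4.9
  endloop
 endfacet
 facet normal -0.390 -0.488 0.781
  outer loop
   vertex 3.6 0.3 3.2
   vertex 5.8 1.9 5.3
   vertex 1.0 5.1 4.9
  endloop
 endfacet
 facet normal -0.444 -0.503 0.741
  outer loop
   vertex 3.6 0.3 3.2
   vertex 1.0 5.1 4.9
   vertex 2.3 1.3 3.1
  endloop
 endfacet
 facet normal 0.490 -0.860 0.142
  outer loop
   vertex 3.6 0.3 3.2
   vertex 4.0 0.0 0.0
   vertex 5.8 1.9 5.3
  endloop
 endfacet
 facet normal -0.610 -0.793 -0.002
  outer loop
   vertex 3.6 0.3 3.2
   vertex 2.3 1.3 3.1
   vertex 4.0 0.0 0.0
  endloop
 endfacet
 facet normal 0.649 -0.759 0.052
  outer loop
   vertex 5.8 1.6 0.9
   vertex 5.8 1.9 5.3
   vertex 4.0 0.0 0.0
  endloop
 endfacet
 facet normal 0.928 0.371 -0.025
  outer loop
   vertex 5.8 1.6 0.9
   vertex 4.9 3.8 0.1
   vertex 5.8 1.9 5.3
  endloop
 endfacet
 facet normal 0.514 -0.099 -0.852
  outer loop
   vertex 5.8 1.6 0.9
   vertex 4.0 0.0 0.0
   vertex 4.9 3.8 0.1
  endloop
 endfacet
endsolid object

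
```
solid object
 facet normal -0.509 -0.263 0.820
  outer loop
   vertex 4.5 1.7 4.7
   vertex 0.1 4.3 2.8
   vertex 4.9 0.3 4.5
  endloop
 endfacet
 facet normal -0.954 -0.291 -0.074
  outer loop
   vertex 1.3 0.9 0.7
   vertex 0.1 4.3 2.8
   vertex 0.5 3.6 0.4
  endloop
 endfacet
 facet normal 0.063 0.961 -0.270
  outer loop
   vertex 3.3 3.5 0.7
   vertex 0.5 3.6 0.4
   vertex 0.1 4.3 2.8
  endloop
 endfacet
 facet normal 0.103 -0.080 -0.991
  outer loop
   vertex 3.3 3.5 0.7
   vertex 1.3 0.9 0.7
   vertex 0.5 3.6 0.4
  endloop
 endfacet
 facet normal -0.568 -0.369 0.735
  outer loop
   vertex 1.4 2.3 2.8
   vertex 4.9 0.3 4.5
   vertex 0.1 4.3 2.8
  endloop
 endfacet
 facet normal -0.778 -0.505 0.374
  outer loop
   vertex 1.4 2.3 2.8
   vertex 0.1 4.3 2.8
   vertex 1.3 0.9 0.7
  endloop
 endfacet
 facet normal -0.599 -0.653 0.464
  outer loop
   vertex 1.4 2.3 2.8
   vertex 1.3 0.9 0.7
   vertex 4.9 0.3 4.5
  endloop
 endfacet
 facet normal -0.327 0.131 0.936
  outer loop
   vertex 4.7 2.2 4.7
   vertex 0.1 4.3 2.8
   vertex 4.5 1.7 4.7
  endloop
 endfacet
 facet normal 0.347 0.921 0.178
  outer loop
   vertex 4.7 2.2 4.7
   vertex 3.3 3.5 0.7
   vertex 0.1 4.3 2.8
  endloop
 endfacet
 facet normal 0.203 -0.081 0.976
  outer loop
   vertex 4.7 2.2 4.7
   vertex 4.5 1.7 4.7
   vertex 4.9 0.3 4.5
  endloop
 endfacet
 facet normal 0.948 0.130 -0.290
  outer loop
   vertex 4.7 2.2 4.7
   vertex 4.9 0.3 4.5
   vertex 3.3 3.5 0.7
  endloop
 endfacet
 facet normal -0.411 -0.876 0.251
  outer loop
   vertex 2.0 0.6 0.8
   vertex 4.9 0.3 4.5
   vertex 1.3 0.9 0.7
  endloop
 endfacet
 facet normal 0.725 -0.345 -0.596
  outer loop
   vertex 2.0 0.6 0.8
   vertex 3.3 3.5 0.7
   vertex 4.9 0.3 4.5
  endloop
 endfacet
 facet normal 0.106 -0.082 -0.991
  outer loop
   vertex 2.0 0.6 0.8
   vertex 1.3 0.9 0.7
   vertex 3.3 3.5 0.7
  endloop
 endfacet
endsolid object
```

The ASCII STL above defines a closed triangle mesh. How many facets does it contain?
14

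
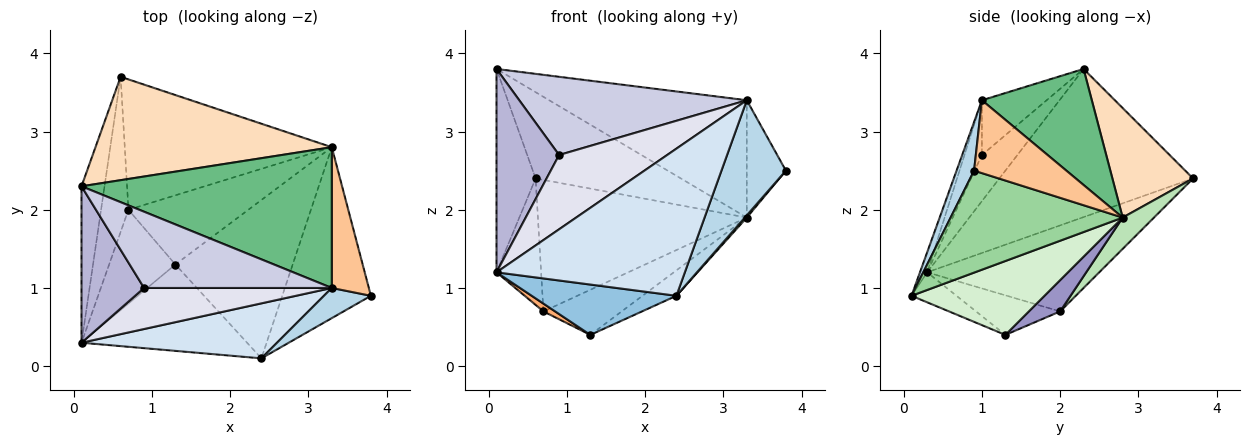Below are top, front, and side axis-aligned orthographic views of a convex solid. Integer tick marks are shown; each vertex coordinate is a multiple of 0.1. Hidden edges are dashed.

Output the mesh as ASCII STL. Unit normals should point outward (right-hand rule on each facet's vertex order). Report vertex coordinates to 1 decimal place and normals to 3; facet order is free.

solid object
 facet normal -0.969 0.196 -0.150
  outer loop
   vertex 0.1 0.3 1.2
   vertex 0.1 2.3 3.8
   vertex 0.6 3.7 2.4
  endloop
 endfacet
 facet normal -0.155 -0.497 -0.854
  outer loop
   vertex 2.4 0.1 0.9
   vertex 0.1 0.3 1.2
   vertex 1.3 1.3 0.4
  endloop
 endfacet
 facet normal 0.254 -0.936 0.245
  outer loop
   vertex 2.4 0.1 0.9
   vertex 3.8 0.9 2.5
   vertex 3.3 1.0 3.4
  endloop
 endfacet
 facet normal -0.036 -0.936 0.350
  outer loop
   vertex 2.4 0.1 0.9
   vertex 3.3 1.0 3.4
   vertex 0.1 0.3 1.2
  endloop
 endfacet
 facet normal -0.925 0.240 -0.294
  outer loop
   vertex 0.7 2.0 0.7
   vertex 0.1 0.3 1.2
   vertex 0.6 3.7 2.4
  endloop
 endfacet
 facet normal -0.511 -0.071 -0.856
  outer loop
   vertex 0.7 2.0 0.7
   vertex 1.3 1.3 0.4
   vertex 0.1 0.3 1.2
  endloop
 endfacet
 facet normal 0.834 0.353 0.424
  outer loop
   vertex 3.3 2.8 1.9
   vertex 3.3 1.0 3.4
   vertex 3.8 0.9 2.5
  endloop
 endfacet
 facet normal 0.335 0.604 0.723
  outer loop
   vertex 3.3 2.8 1.9
   vertex 0.6 3.7 2.4
   vertex 0.1 2.3 3.8
  endloop
 endfacet
 facet normal 0.335 0.603 0.724
  outer loop
   vertex 3.3 2.8 1.9
   vertex 0.1 2.3 3.8
   vertex 3.3 1.0 3.4
  endloop
 endfacet
 facet normal 0.755 -0.009 -0.656
  outer loop
   vertex 3.3 2.8 1.9
   vertex 3.8 0.9 2.5
   vertex 2.4 0.1 0.9
  endloop
 endfacet
 facet normal 0.106 0.706 -0.700
  outer loop
   vertex 3.3 2.8 1.9
   vertex 0.7 2.0 0.7
   vertex 0.6 3.7 2.4
  endloop
 endfacet
 facet normal 0.528 0.135 -0.839
  outer loop
   vertex 3.3 2.8 1.9
   vertex 2.4 0.1 0.9
   vertex 1.3 1.3 0.4
  endloop
 endfacet
 facet normal 0.213 0.534 -0.818
  outer loop
   vertex 3.3 2.8 1.9
   vertex 1.3 1.3 0.4
   vertex 0.7 2.0 0.7
  endloop
 endfacet
 facet normal -0.410 -0.723 0.556
  outer loop
   vertex 0.9 1.0 2.7
   vertex 0.1 2.3 3.8
   vertex 0.1 0.3 1.2
  endloop
 endfacet
 facet normal -0.200 -0.702 0.684
  outer loop
   vertex 0.9 1.0 2.7
   vertex 3.3 1.0 3.4
   vertex 0.1 2.3 3.8
  endloop
 endfacet
 facet normal -0.140 -0.867 0.479
  outer loop
   vertex 0.9 1.0 2.7
   vertex 0.1 0.3 1.2
   vertex 3.3 1.0 3.4
  endloop
 endfacet
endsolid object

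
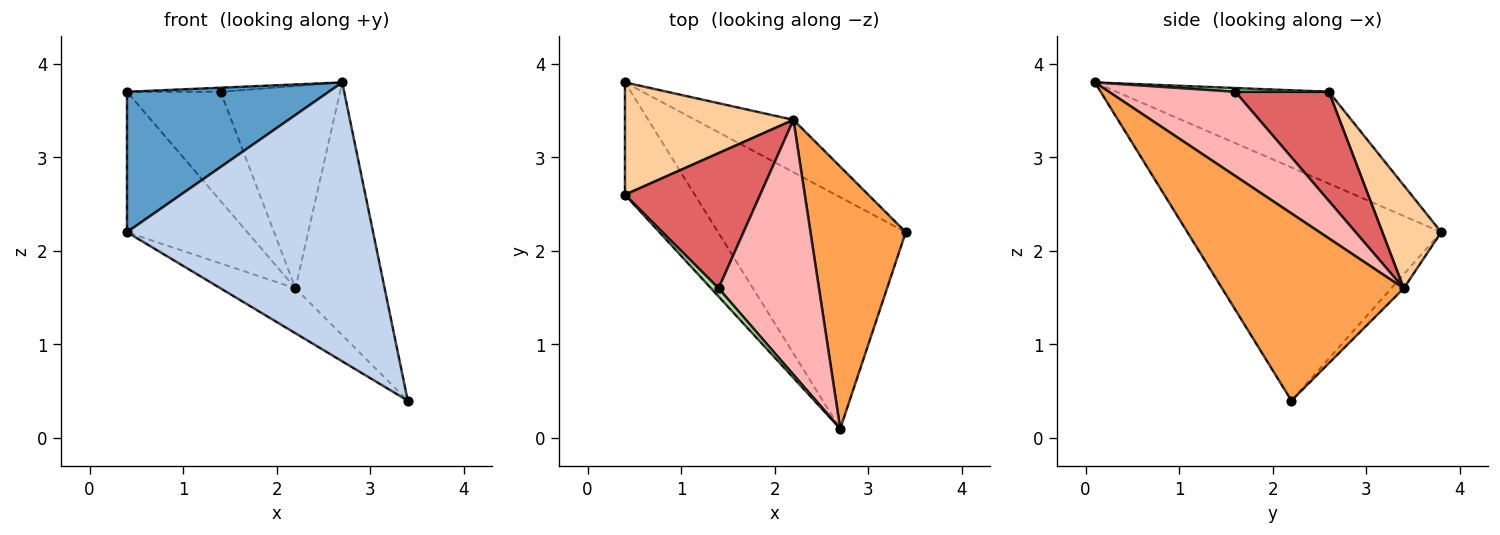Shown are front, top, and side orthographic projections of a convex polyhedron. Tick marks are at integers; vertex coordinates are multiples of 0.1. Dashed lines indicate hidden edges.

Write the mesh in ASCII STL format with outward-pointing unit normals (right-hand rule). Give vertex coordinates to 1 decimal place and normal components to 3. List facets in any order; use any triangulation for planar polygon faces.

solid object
 facet normal -0.635 -0.603 -0.483
  outer loop
   vertex 0.4 3.8 2.2
   vertex 2.7 0.1 3.8
   vertex 0.4 2.6 3.7
  endloop
 endfacet
 facet normal -0.622 -0.603 -0.500
  outer loop
   vertex 0.4 3.8 2.2
   vertex 3.4 2.2 0.4
   vertex 2.7 0.1 3.8
  endloop
 endfacet
 facet normal 0.816 0.401 0.416
  outer loop
   vertex 2.2 3.4 1.6
   vertex 2.7 0.1 3.8
   vertex 3.4 2.2 0.4
  endloop
 endfacet
 facet normal 0.357 0.730 0.584
  outer loop
   vertex 2.2 3.4 1.6
   vertex 0.4 3.8 2.2
   vertex 0.4 2.6 3.7
  endloop
 endfacet
 facet normal -0.108 0.647 -0.755
  outer loop
   vertex 2.2 3.4 1.6
   vertex 3.4 2.2 0.4
   vertex 0.4 3.8 2.2
  endloop
 endfacet
 facet normal 0.408 0.408 0.816
  outer loop
   vertex 1.4 1.6 3.7
   vertex 0.4 2.6 3.7
   vertex 2.7 0.1 3.8
  endloop
 endfacet
 facet normal 0.532 0.532 0.659
  outer loop
   vertex 1.4 1.6 3.7
   vertex 2.2 3.4 1.6
   vertex 0.4 2.6 3.7
  endloop
 endfacet
 facet normal 0.549 0.520 0.655
  outer loop
   vertex 1.4 1.6 3.7
   vertex 2.7 0.1 3.8
   vertex 2.2 3.4 1.6
  endloop
 endfacet
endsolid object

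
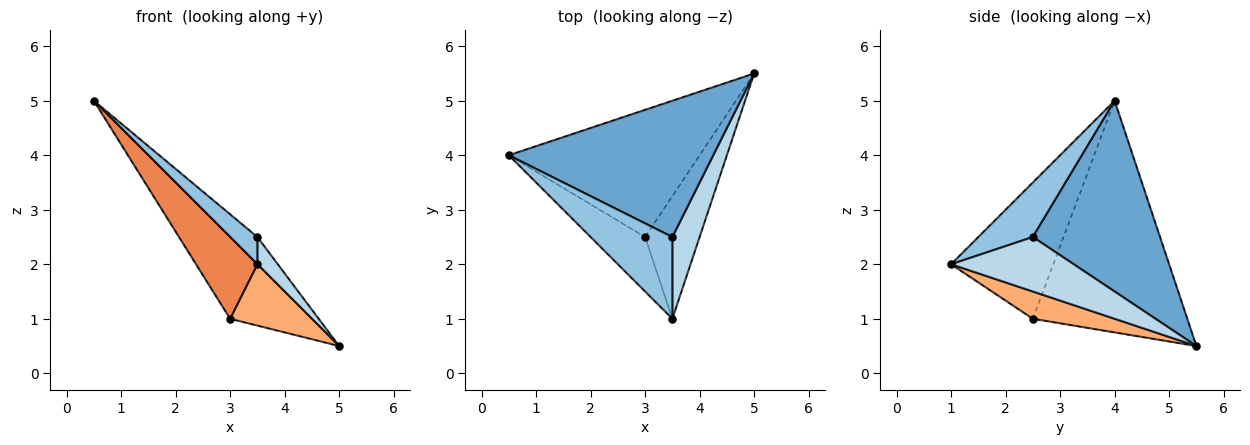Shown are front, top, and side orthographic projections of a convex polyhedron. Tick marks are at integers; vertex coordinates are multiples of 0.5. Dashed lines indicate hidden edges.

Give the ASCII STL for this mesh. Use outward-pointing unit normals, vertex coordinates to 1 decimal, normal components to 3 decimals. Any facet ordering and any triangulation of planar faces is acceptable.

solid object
 facet normal 0.675 0.145 0.723
  outer loop
   vertex 3.5 2.5 2.5
   vertex 5.0 5.5 0.5
   vertex 0.5 4.0 5.0
  endloop
 endfacet
 facet normal 0.535 -0.267 0.802
  outer loop
   vertex 3.5 2.5 2.5
   vertex 0.5 4.0 5.0
   vertex 3.5 1.0 2.0
  endloop
 endfacet
 facet normal 0.885 -0.147 0.442
  outer loop
   vertex 3.5 2.5 2.5
   vertex 3.5 1.0 2.0
   vertex 5.0 5.5 0.5
  endloop
 endfacet
 facet normal -0.715 0.378 -0.588
  outer loop
   vertex 3.0 2.5 1.0
   vertex 0.5 4.0 5.0
   vertex 5.0 5.5 0.5
  endloop
 endfacet
 facet normal -0.811 -0.487 -0.324
  outer loop
   vertex 3.0 2.5 1.0
   vertex 3.5 1.0 2.0
   vertex 0.5 4.0 5.0
  endloop
 endfacet
 facet normal 0.408 -0.408 -0.816
  outer loop
   vertex 3.0 2.5 1.0
   vertex 5.0 5.5 0.5
   vertex 3.5 1.0 2.0
  endloop
 endfacet
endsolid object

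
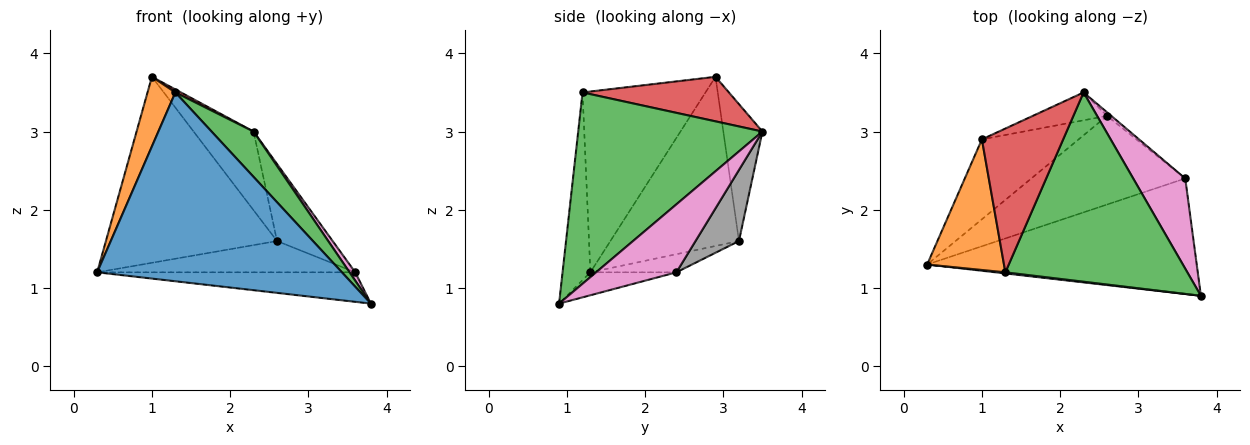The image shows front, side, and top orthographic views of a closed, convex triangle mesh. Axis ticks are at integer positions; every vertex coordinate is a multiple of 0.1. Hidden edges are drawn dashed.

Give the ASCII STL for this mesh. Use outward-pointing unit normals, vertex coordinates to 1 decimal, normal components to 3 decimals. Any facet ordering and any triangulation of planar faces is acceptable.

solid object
 facet normal -0.113 -0.994 0.006
  outer loop
   vertex 1.3 1.2 3.5
   vertex 0.3 1.3 1.2
   vertex 3.8 0.9 0.8
  endloop
 endfacet
 facet normal -0.901 -0.204 0.383
  outer loop
   vertex 1.3 1.2 3.5
   vertex 1.0 2.9 3.7
   vertex 0.3 1.3 1.2
  endloop
 endfacet
 facet normal 0.715 -0.163 0.680
  outer loop
   vertex 1.3 1.2 3.5
   vertex 3.8 0.9 0.8
   vertex 2.3 3.5 3.0
  endloop
 endfacet
 facet normal 0.481 -0.018 0.877
  outer loop
   vertex 1.3 1.2 3.5
   vertex 2.3 3.5 3.0
   vertex 1.0 2.9 3.7
  endloop
 endfacet
 facet normal -0.568 0.756 -0.325
  outer loop
   vertex 2.6 3.2 1.6
   vertex 0.3 1.3 1.2
   vertex 1.0 2.9 3.7
  endloop
 endfacet
 facet normal -0.524 0.803 -0.284
  outer loop
   vertex 2.6 3.2 1.6
   vertex 1.0 2.9 3.7
   vertex 2.3 3.5 3.0
  endloop
 endfacet
 facet normal 0.793 -0.056 0.607
  outer loop
   vertex 3.6 2.4 1.2
   vertex 2.3 3.5 3.0
   vertex 3.8 0.9 0.8
  endloop
 endfacet
 facet normal 0.615 0.787 -0.037
  outer loop
   vertex 3.6 2.4 1.2
   vertex 2.6 3.2 1.6
   vertex 2.3 3.5 3.0
  endloop
 endfacet
 facet normal -0.082 0.247 -0.966
  outer loop
   vertex 3.6 2.4 1.2
   vertex 3.8 0.9 0.8
   vertex 0.3 1.3 1.2
  endloop
 endfacet
 facet normal -0.110 0.331 -0.937
  outer loop
   vertex 3.6 2.4 1.2
   vertex 0.3 1.3 1.2
   vertex 2.6 3.2 1.6
  endloop
 endfacet
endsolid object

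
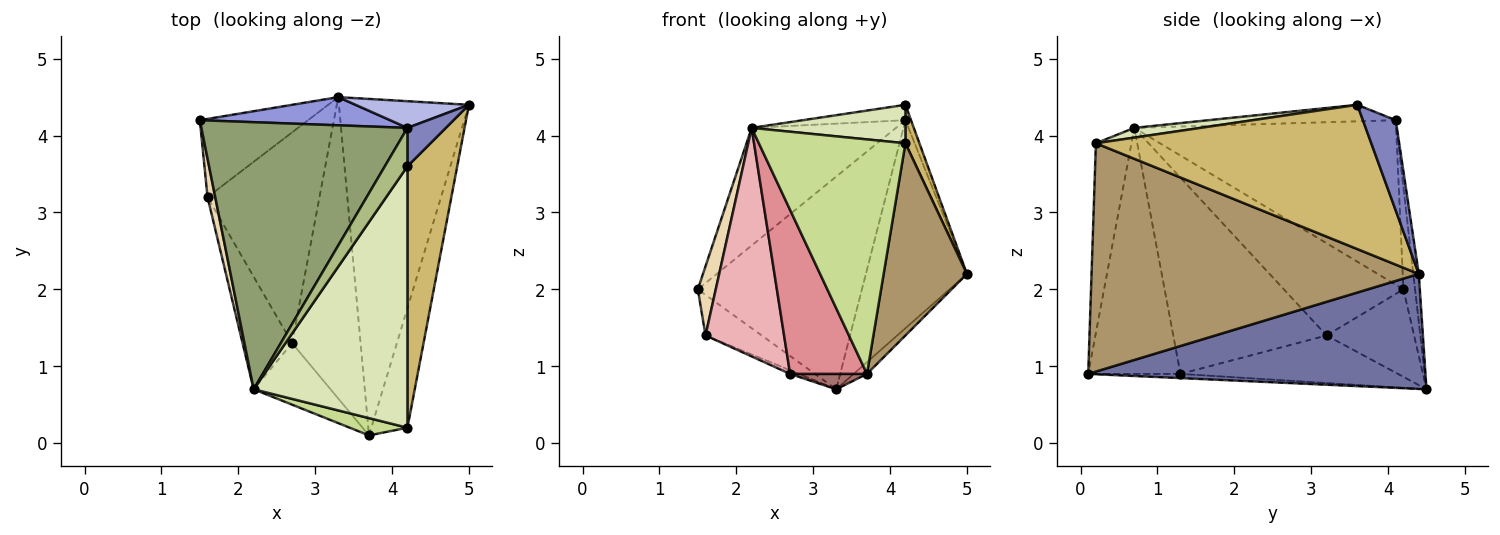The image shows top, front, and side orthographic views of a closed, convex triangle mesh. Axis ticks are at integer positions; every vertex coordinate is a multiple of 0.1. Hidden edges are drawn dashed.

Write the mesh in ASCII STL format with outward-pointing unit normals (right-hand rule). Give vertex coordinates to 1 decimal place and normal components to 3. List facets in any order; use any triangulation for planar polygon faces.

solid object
 facet normal 0.662 0.026 -0.749
  outer loop
   vertex 3.3 4.5 0.7
   vertex 5.0 4.4 2.2
   vertex 3.7 0.1 0.9
  endloop
 endfacet
 facet normal 0.909 0.155 0.387
  outer loop
   vertex 4.2 4.1 4.2
   vertex 4.2 3.6 4.4
   vertex 5.0 4.4 2.2
  endloop
 endfacet
 facet normal -0.070 0.989 0.131
  outer loop
   vertex 4.2 4.1 4.2
   vertex 3.3 4.5 0.7
   vertex 1.5 4.2 2.0
  endloop
 endfacet
 facet normal -0.054 0.990 0.127
  outer loop
   vertex 4.2 4.1 4.2
   vertex 5.0 4.4 2.2
   vertex 3.3 4.5 0.7
  endloop
 endfacet
 facet normal -0.590 0.325 0.739
  outer loop
   vertex 4.2 4.1 4.2
   vertex 1.5 4.2 2.0
   vertex 2.2 0.7 4.1
  endloop
 endfacet
 facet normal -0.561 0.307 0.769
  outer loop
   vertex 4.2 4.1 4.2
   vertex 2.2 0.7 4.1
   vertex 4.2 3.6 4.4
  endloop
 endfacet
 facet normal -0.235 -0.969 0.072
  outer loop
   vertex 4.2 0.2 3.9
   vertex 2.2 0.7 4.1
   vertex 3.7 0.1 0.9
  endloop
 endfacet
 facet normal 0.062 -0.145 0.987
  outer loop
   vertex 4.2 0.2 3.9
   vertex 4.2 3.6 4.4
   vertex 2.2 0.7 4.1
  endloop
 endfacet
 facet normal 0.958 -0.244 -0.152
  outer loop
   vertex 4.2 0.2 3.9
   vertex 3.7 0.1 0.9
   vertex 5.0 4.4 2.2
  endloop
 endfacet
 facet normal 0.944 -0.048 0.326
  outer loop
   vertex 4.2 0.2 3.9
   vertex 5.0 4.4 2.2
   vertex 4.2 3.6 4.4
  endloop
 endfacet
 facet normal -0.583 0.374 -0.721
  outer loop
   vertex 1.6 3.2 1.4
   vertex 1.5 4.2 2.0
   vertex 3.3 4.5 0.7
  endloop
 endfacet
 facet normal -0.986 -0.148 0.082
  outer loop
   vertex 1.6 3.2 1.4
   vertex 2.2 0.7 4.1
   vertex 1.5 4.2 2.0
  endloop
 endfacet
 facet normal -0.061 -0.051 -0.997
  outer loop
   vertex 2.7 1.3 0.9
   vertex 3.3 4.5 0.7
   vertex 3.7 0.1 0.9
  endloop
 endfacet
 facet normal -0.391 0.016 -0.920
  outer loop
   vertex 2.7 1.3 0.9
   vertex 1.6 3.2 1.4
   vertex 3.3 4.5 0.7
  endloop
 endfacet
 facet normal -0.747 -0.622 -0.233
  outer loop
   vertex 2.7 1.3 0.9
   vertex 3.7 0.1 0.9
   vertex 2.2 0.7 4.1
  endloop
 endfacet
 facet normal -0.868 -0.445 -0.219
  outer loop
   vertex 2.7 1.3 0.9
   vertex 2.2 0.7 4.1
   vertex 1.6 3.2 1.4
  endloop
 endfacet
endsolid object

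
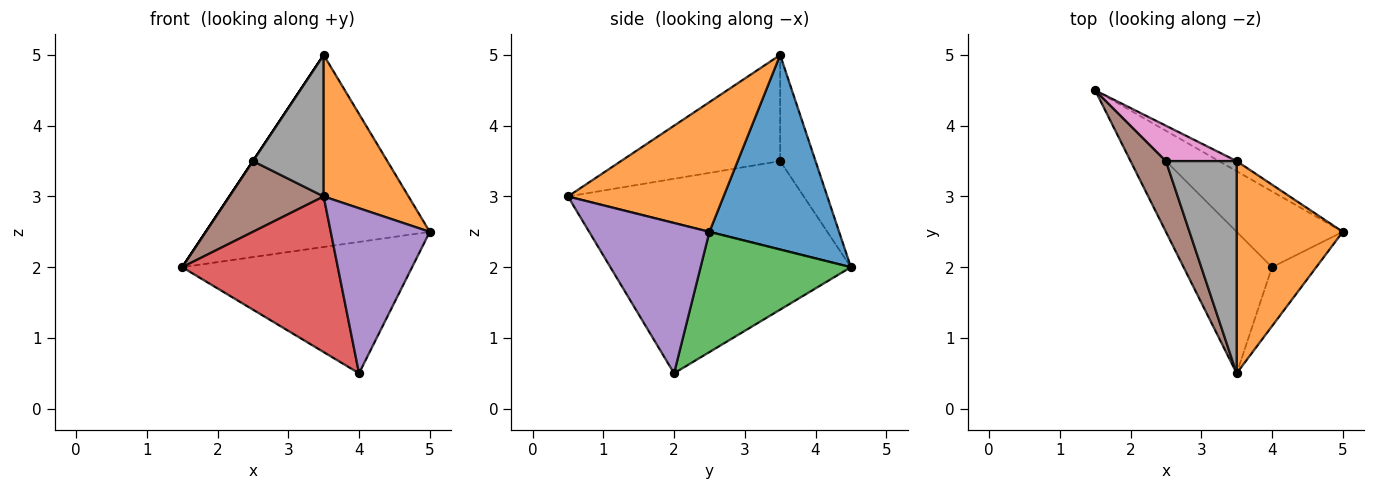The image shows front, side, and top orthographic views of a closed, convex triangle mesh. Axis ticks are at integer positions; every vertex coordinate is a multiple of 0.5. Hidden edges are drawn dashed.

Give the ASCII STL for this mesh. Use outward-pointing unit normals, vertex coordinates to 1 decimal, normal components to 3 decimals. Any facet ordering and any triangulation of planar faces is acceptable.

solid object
 facet normal 0.501 0.865 -0.046
  outer loop
   vertex 3.5 3.5 5.0
   vertex 5.0 2.5 2.5
   vertex 1.5 4.5 2.0
  endloop
 endfacet
 facet normal 0.713 -0.389 0.583
  outer loop
   vertex 3.5 3.5 5.0
   vertex 3.5 0.5 3.0
   vertex 5.0 2.5 2.5
  endloop
 endfacet
 facet normal 0.493 0.754 -0.435
  outer loop
   vertex 4.0 2.0 0.5
   vertex 1.5 4.5 2.0
   vertex 5.0 2.5 2.5
  endloop
 endfacet
 facet normal -0.753 -0.487 -0.443
  outer loop
   vertex 4.0 2.0 0.5
   vertex 3.5 0.5 3.0
   vertex 1.5 4.5 2.0
  endloop
 endfacet
 facet normal 0.753 -0.620 -0.221
  outer loop
   vertex 4.0 2.0 0.5
   vertex 5.0 2.5 2.5
   vertex 3.5 0.5 3.0
  endloop
 endfacet
 facet normal -0.870 -0.348 0.348
  outer loop
   vertex 2.5 3.5 3.5
   vertex 1.5 4.5 2.0
   vertex 3.5 0.5 3.0
  endloop
 endfacet
 facet normal -0.832 0.000 0.555
  outer loop
   vertex 2.5 3.5 3.5
   vertex 3.5 3.5 5.0
   vertex 1.5 4.5 2.0
  endloop
 endfacet
 facet normal -0.780 -0.347 0.520
  outer loop
   vertex 2.5 3.5 3.5
   vertex 3.5 0.5 3.0
   vertex 3.5 3.5 5.0
  endloop
 endfacet
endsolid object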